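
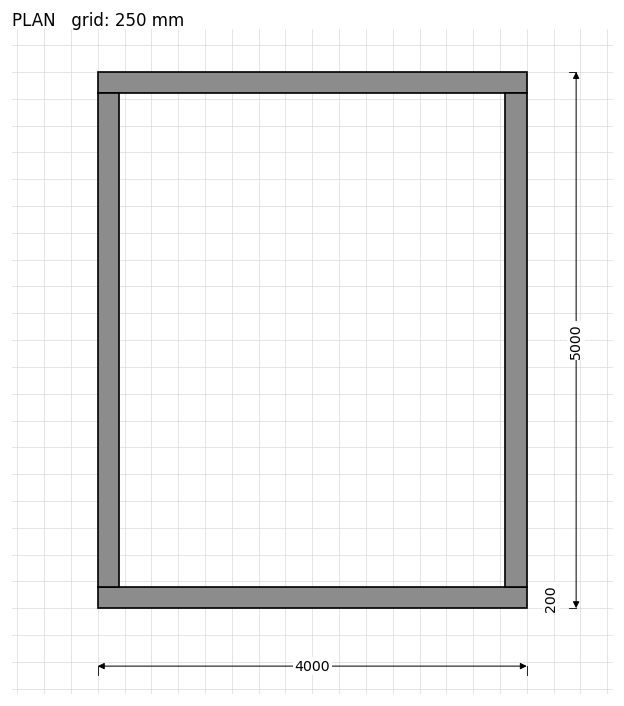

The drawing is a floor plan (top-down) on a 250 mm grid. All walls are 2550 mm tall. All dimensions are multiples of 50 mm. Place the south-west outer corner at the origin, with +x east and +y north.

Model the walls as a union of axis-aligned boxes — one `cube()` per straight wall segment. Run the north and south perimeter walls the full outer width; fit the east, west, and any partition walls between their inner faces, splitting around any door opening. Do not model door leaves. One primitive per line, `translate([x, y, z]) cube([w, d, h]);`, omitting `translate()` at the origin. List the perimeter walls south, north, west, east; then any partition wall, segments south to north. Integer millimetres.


cube([4000, 200, 2550]);
translate([0, 4800, 0]) cube([4000, 200, 2550]);
translate([0, 200, 0]) cube([200, 4600, 2550]);
translate([3800, 200, 0]) cube([200, 4600, 2550]);


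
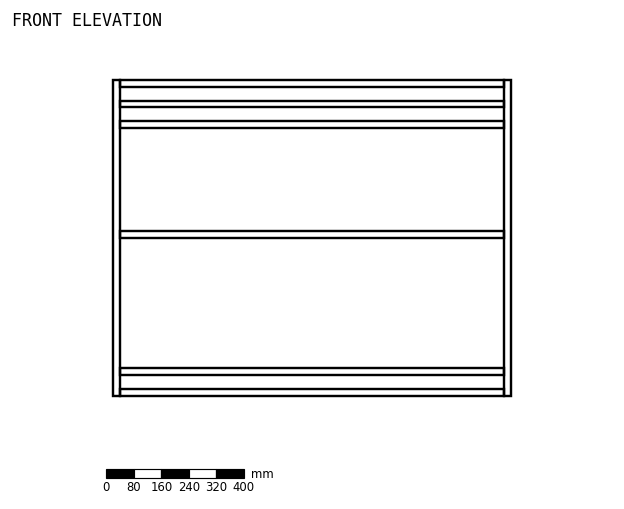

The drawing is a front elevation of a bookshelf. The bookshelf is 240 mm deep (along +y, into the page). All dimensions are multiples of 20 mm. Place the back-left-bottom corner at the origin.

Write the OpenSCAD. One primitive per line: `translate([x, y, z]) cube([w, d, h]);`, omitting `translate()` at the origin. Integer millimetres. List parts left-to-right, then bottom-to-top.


cube([20, 240, 920]);
translate([20, 0, 0]) cube([1120, 240, 20]);
translate([20, 0, 60]) cube([1120, 240, 20]);
translate([20, 0, 460]) cube([1120, 240, 20]);
translate([20, 0, 780]) cube([1120, 240, 20]);
translate([20, 0, 840]) cube([1120, 240, 20]);
translate([20, 0, 900]) cube([1120, 240, 20]);
translate([1140, 0, 0]) cube([20, 240, 920]);


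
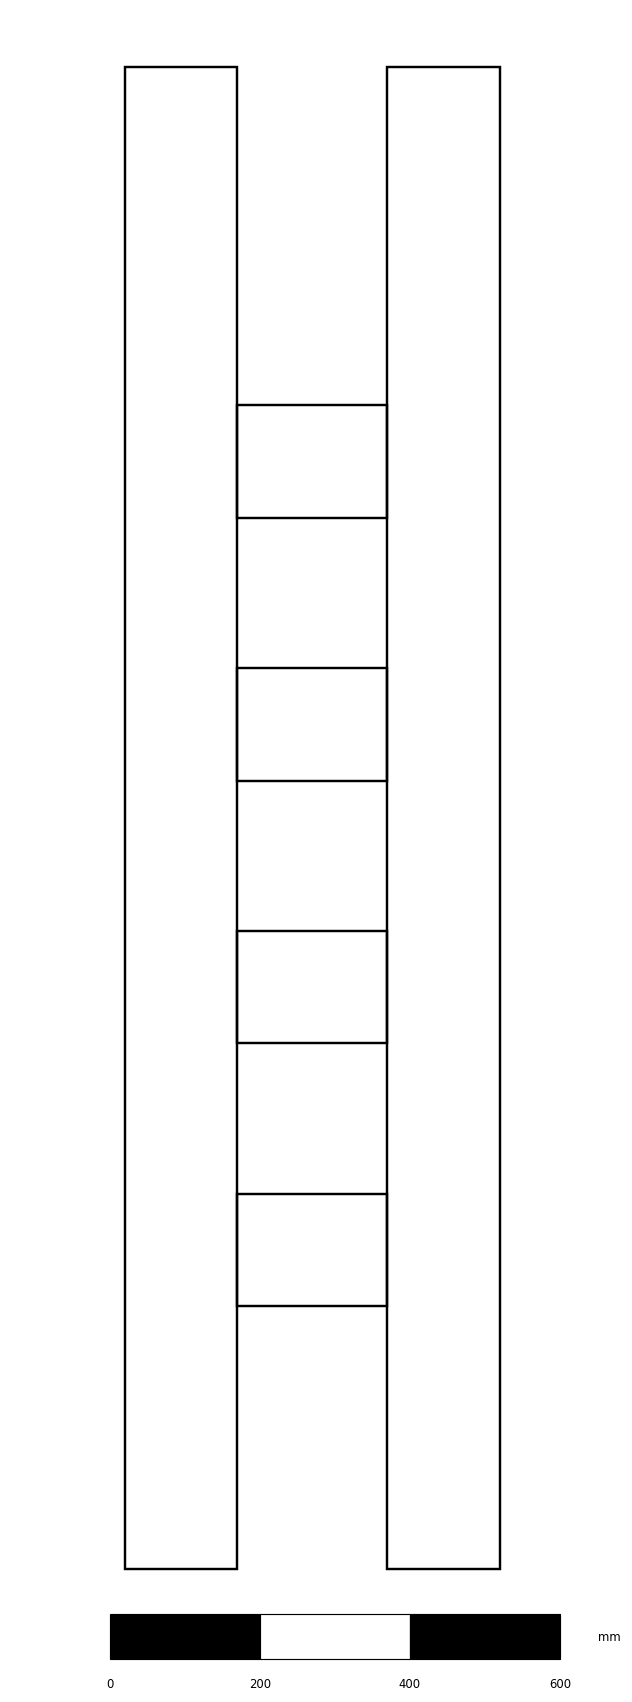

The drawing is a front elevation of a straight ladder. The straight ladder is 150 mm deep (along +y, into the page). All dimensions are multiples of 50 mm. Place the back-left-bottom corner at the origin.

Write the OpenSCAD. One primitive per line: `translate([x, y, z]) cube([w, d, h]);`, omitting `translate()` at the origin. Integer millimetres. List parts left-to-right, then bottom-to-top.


cube([150, 150, 2000]);
translate([150, 0, 350]) cube([200, 150, 150]);
translate([150, 0, 700]) cube([200, 150, 150]);
translate([150, 0, 1050]) cube([200, 150, 150]);
translate([150, 0, 1400]) cube([200, 150, 150]);
translate([350, 0, 0]) cube([150, 150, 2000]);


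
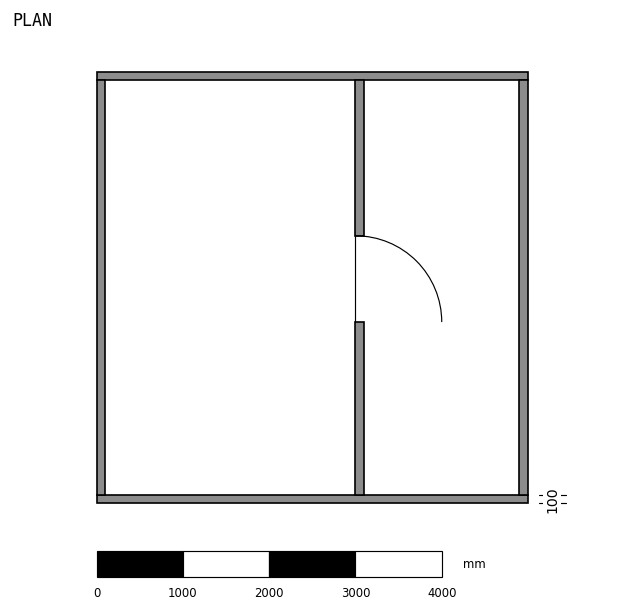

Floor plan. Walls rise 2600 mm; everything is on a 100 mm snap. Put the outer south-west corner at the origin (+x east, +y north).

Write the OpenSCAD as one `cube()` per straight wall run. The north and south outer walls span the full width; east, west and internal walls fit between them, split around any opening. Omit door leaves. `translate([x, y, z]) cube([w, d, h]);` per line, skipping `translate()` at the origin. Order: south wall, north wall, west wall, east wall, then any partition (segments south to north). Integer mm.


cube([5000, 100, 2600]);
translate([0, 4900, 0]) cube([5000, 100, 2600]);
translate([0, 100, 0]) cube([100, 4800, 2600]);
translate([4900, 100, 0]) cube([100, 4800, 2600]);
translate([3000, 100, 0]) cube([100, 2000, 2600]);
translate([3000, 3100, 0]) cube([100, 1800, 2600]);


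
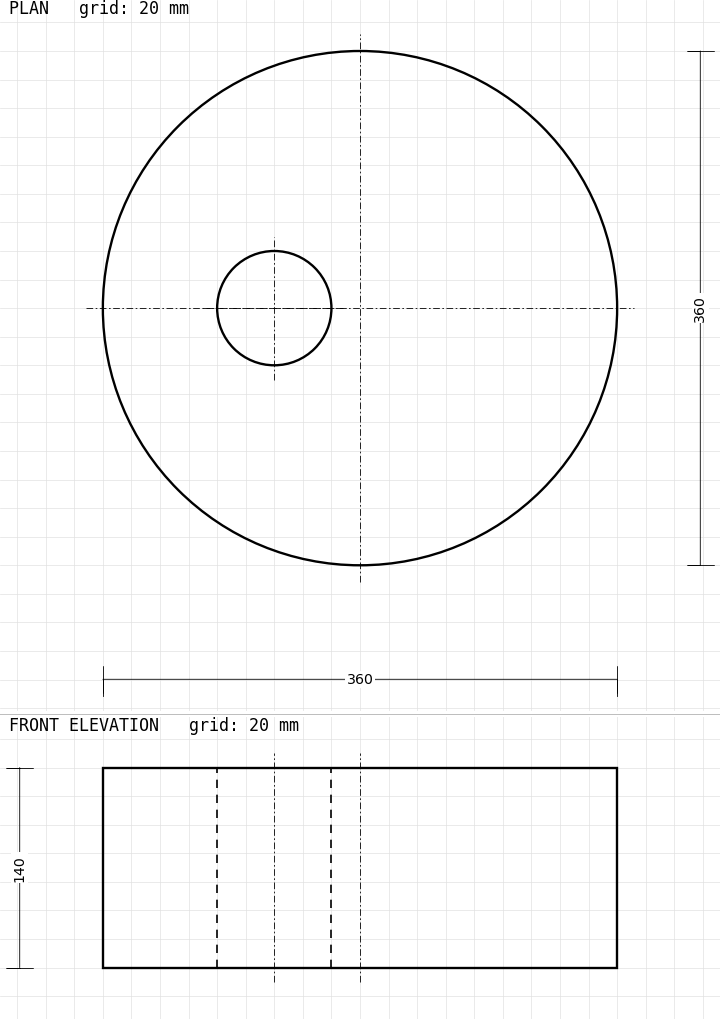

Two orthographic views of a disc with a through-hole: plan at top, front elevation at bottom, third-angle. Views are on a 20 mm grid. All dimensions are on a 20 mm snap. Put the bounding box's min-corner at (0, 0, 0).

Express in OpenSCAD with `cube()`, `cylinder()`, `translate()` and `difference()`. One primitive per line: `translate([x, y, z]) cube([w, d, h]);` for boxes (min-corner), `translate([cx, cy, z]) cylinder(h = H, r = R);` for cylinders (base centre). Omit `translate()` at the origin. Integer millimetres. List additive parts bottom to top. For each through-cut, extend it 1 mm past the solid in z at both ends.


difference() {
  translate([180, 180, 0]) cylinder(h = 140, r = 180);
  translate([120, 180, -1]) cylinder(h = 142, r = 40);
}


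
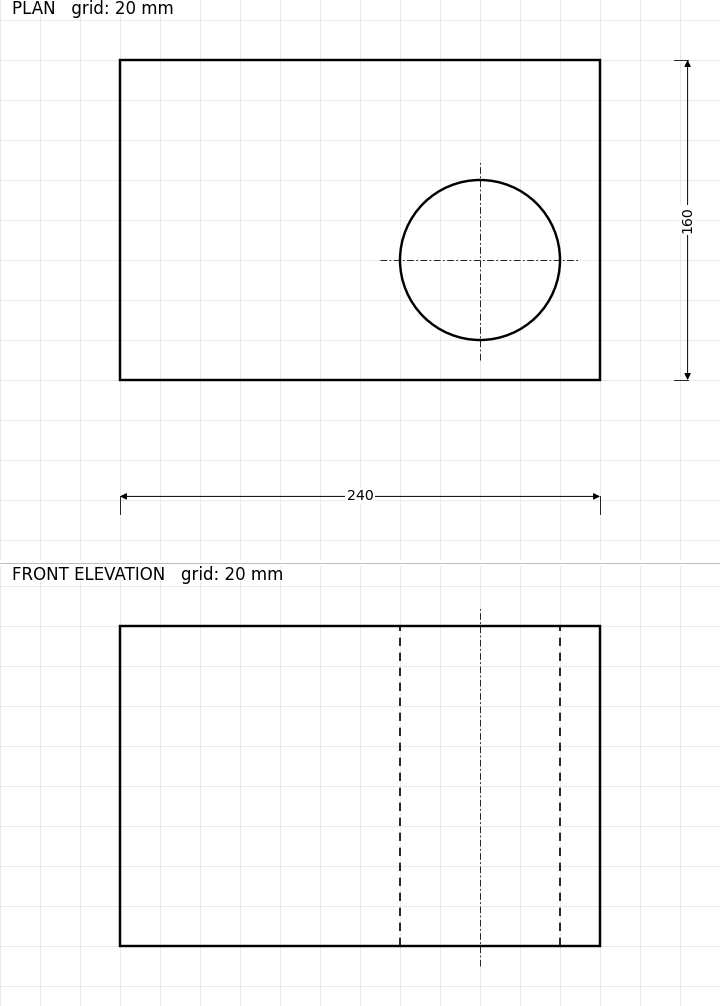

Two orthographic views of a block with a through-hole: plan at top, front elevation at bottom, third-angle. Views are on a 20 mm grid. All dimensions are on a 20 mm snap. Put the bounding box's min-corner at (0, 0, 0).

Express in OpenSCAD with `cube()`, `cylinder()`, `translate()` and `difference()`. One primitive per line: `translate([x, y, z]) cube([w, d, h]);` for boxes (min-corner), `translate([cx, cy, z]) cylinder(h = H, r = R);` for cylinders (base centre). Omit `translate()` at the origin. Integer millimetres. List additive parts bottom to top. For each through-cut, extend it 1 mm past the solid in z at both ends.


difference() {
  cube([240, 160, 160]);
  translate([180, 60, -1]) cylinder(h = 162, r = 40);
}


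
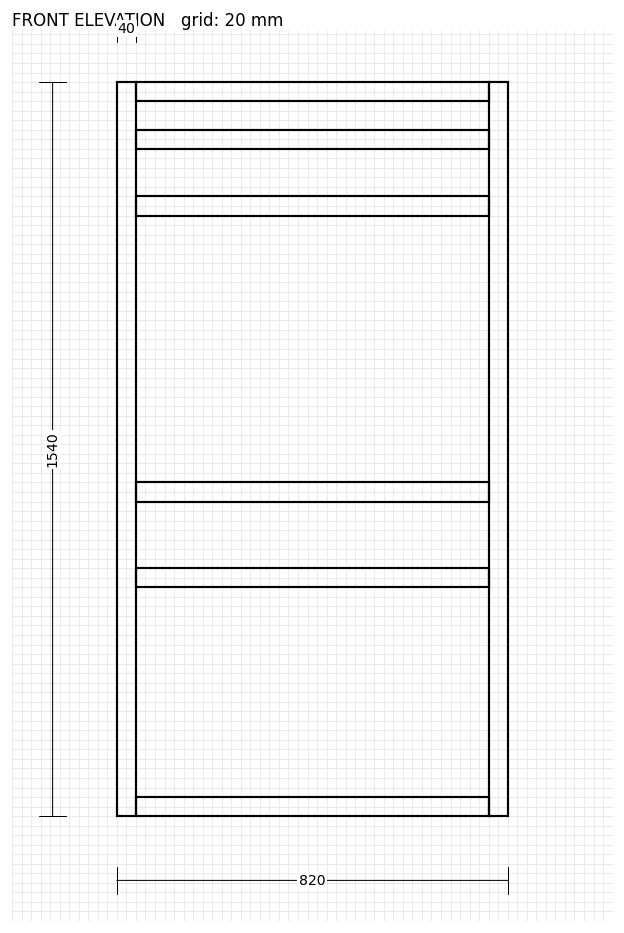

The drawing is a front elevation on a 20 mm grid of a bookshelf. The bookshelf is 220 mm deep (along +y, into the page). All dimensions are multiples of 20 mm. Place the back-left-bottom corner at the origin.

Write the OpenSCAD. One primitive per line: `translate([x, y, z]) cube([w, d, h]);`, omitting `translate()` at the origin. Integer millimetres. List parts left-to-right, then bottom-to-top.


cube([40, 220, 1540]);
translate([40, 0, 0]) cube([740, 220, 40]);
translate([40, 0, 480]) cube([740, 220, 40]);
translate([40, 0, 660]) cube([740, 220, 40]);
translate([40, 0, 1260]) cube([740, 220, 40]);
translate([40, 0, 1400]) cube([740, 220, 40]);
translate([40, 0, 1500]) cube([740, 220, 40]);
translate([780, 0, 0]) cube([40, 220, 1540]);


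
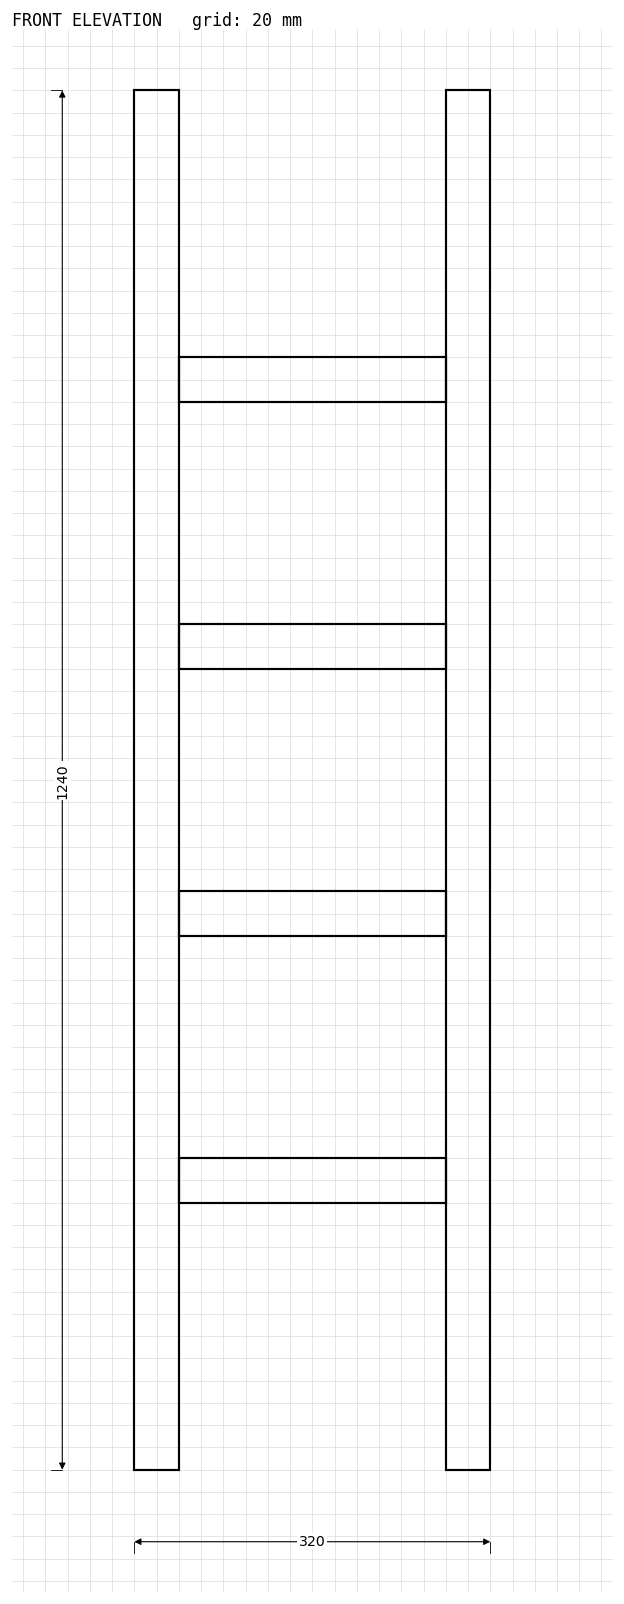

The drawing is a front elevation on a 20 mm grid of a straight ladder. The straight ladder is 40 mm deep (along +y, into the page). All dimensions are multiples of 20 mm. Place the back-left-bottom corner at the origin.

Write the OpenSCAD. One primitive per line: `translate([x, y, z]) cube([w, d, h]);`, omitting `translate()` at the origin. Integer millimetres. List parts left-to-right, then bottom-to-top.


cube([40, 40, 1240]);
translate([40, 0, 240]) cube([240, 40, 40]);
translate([40, 0, 480]) cube([240, 40, 40]);
translate([40, 0, 720]) cube([240, 40, 40]);
translate([40, 0, 960]) cube([240, 40, 40]);
translate([280, 0, 0]) cube([40, 40, 1240]);


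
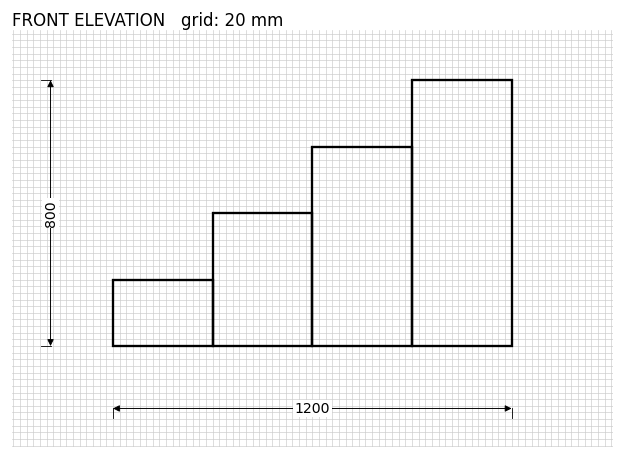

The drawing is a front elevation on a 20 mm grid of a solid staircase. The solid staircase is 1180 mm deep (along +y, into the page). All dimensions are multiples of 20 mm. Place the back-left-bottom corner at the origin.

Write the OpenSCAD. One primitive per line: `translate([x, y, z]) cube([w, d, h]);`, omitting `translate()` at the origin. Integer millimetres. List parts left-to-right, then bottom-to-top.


cube([300, 1180, 200]);
translate([300, 0, 0]) cube([300, 1180, 400]);
translate([600, 0, 0]) cube([300, 1180, 600]);
translate([900, 0, 0]) cube([300, 1180, 800]);


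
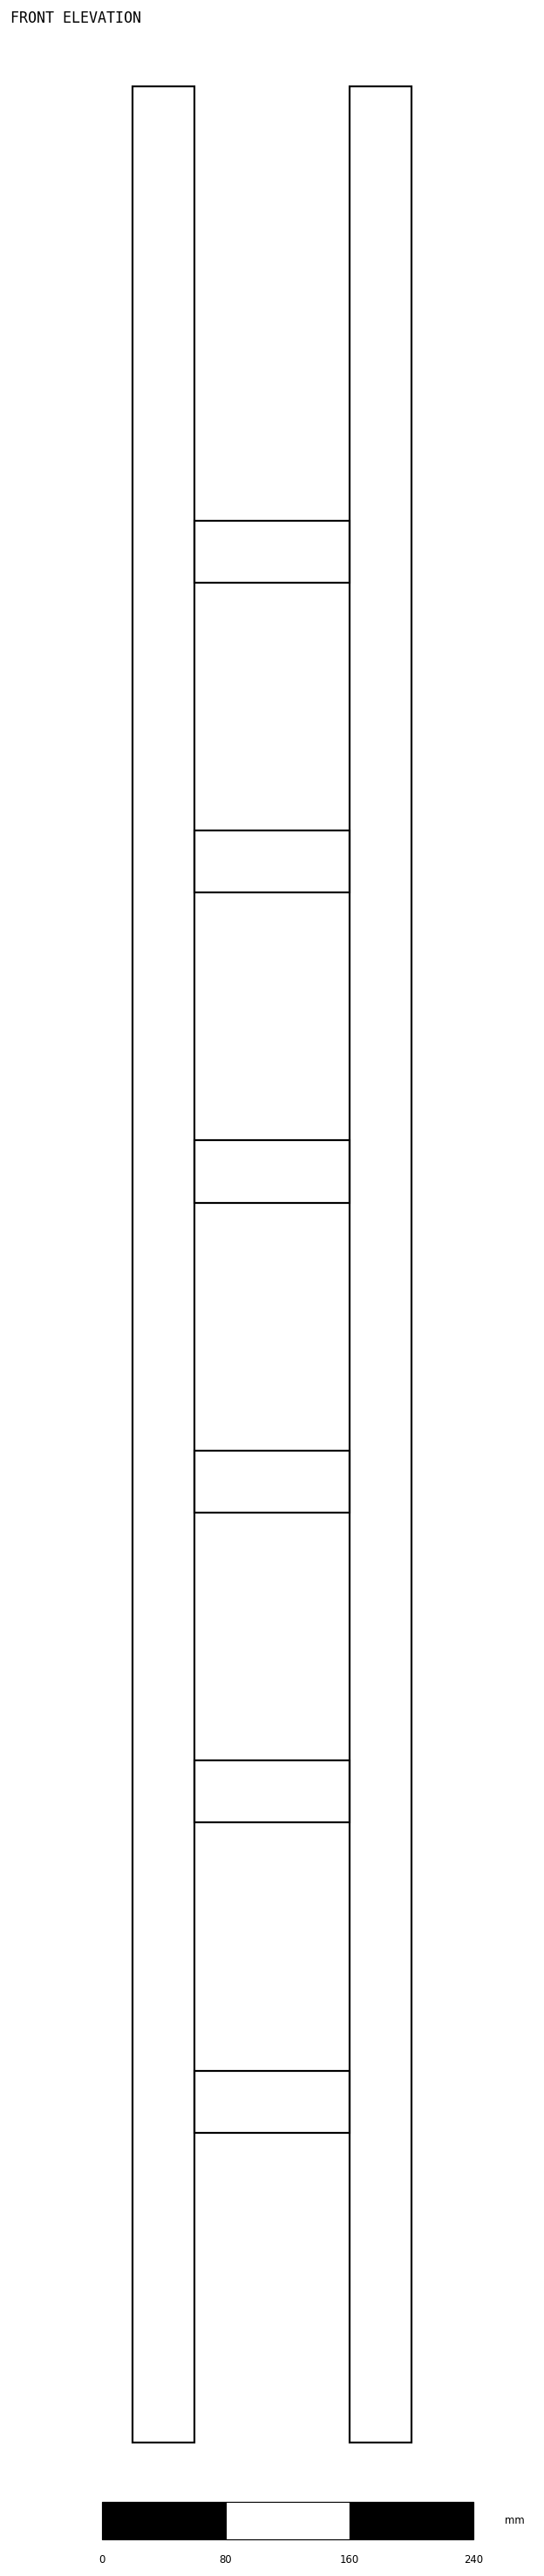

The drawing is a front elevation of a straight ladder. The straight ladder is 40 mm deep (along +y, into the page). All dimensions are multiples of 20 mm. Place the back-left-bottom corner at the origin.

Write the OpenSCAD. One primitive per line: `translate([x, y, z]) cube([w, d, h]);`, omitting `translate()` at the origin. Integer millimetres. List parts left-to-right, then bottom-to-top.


cube([40, 40, 1520]);
translate([40, 0, 200]) cube([100, 40, 40]);
translate([40, 0, 400]) cube([100, 40, 40]);
translate([40, 0, 600]) cube([100, 40, 40]);
translate([40, 0, 800]) cube([100, 40, 40]);
translate([40, 0, 1000]) cube([100, 40, 40]);
translate([40, 0, 1200]) cube([100, 40, 40]);
translate([140, 0, 0]) cube([40, 40, 1520]);


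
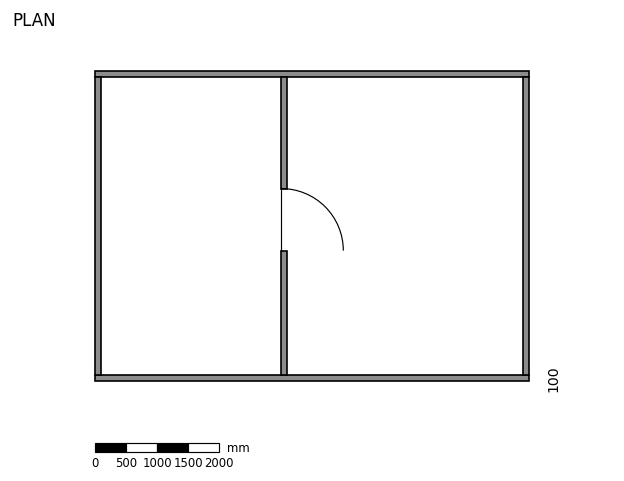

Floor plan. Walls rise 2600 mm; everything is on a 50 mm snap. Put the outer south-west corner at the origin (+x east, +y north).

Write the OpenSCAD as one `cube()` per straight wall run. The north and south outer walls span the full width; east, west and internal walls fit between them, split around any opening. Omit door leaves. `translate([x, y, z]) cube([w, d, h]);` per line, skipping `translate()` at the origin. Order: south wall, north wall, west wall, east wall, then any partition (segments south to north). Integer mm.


cube([7000, 100, 2600]);
translate([0, 4900, 0]) cube([7000, 100, 2600]);
translate([0, 100, 0]) cube([100, 4800, 2600]);
translate([6900, 100, 0]) cube([100, 4800, 2600]);
translate([3000, 100, 0]) cube([100, 2000, 2600]);
translate([3000, 3100, 0]) cube([100, 1800, 2600]);


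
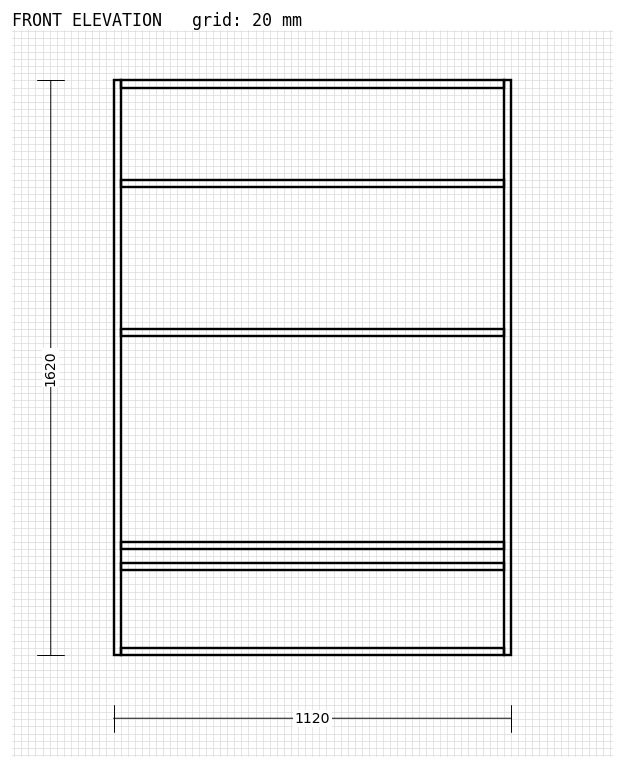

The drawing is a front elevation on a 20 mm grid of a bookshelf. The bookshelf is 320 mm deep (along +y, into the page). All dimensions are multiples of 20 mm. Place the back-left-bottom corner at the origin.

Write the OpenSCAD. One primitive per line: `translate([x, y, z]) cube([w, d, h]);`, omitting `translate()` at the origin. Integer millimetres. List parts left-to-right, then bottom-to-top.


cube([20, 320, 1620]);
translate([20, 0, 0]) cube([1080, 320, 20]);
translate([20, 0, 240]) cube([1080, 320, 20]);
translate([20, 0, 300]) cube([1080, 320, 20]);
translate([20, 0, 900]) cube([1080, 320, 20]);
translate([20, 0, 1320]) cube([1080, 320, 20]);
translate([20, 0, 1600]) cube([1080, 320, 20]);
translate([1100, 0, 0]) cube([20, 320, 1620]);


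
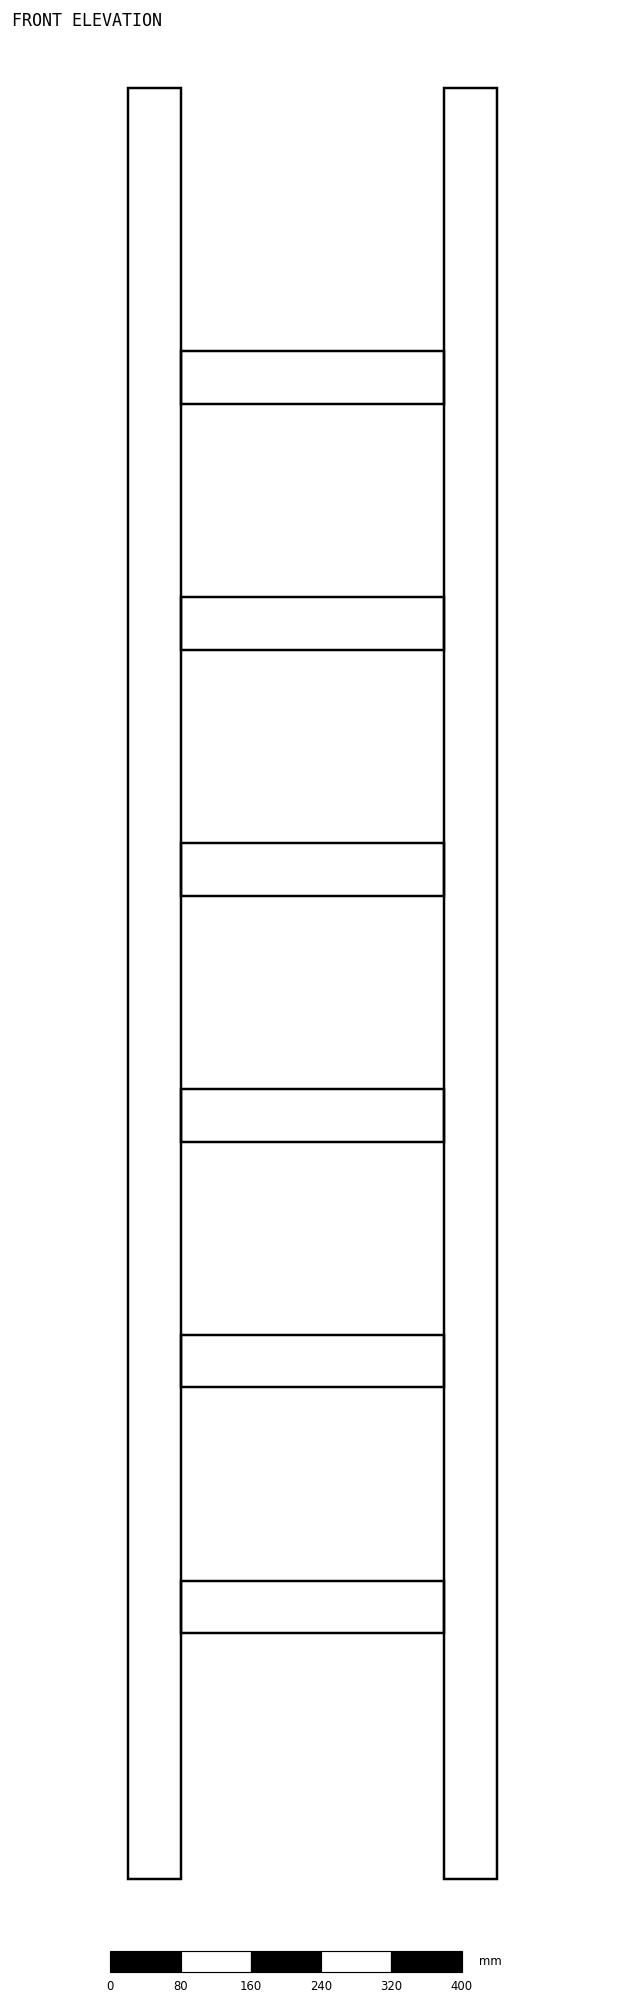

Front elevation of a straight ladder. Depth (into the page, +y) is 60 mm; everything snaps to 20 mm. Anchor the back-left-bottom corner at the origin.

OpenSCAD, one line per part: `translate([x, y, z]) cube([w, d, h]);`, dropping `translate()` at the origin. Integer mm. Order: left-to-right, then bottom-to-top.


cube([60, 60, 2040]);
translate([60, 0, 280]) cube([300, 60, 60]);
translate([60, 0, 560]) cube([300, 60, 60]);
translate([60, 0, 840]) cube([300, 60, 60]);
translate([60, 0, 1120]) cube([300, 60, 60]);
translate([60, 0, 1400]) cube([300, 60, 60]);
translate([60, 0, 1680]) cube([300, 60, 60]);
translate([360, 0, 0]) cube([60, 60, 2040]);


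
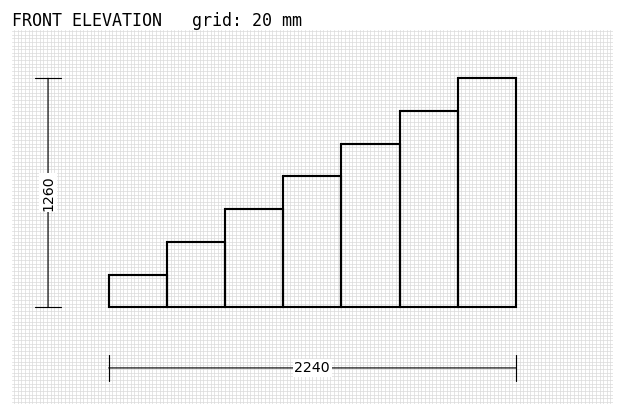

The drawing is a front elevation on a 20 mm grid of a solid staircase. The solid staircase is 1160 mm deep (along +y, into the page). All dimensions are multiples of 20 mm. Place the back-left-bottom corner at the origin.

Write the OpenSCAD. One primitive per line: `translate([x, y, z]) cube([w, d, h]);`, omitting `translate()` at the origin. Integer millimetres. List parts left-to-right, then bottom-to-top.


cube([320, 1160, 180]);
translate([320, 0, 0]) cube([320, 1160, 360]);
translate([640, 0, 0]) cube([320, 1160, 540]);
translate([960, 0, 0]) cube([320, 1160, 720]);
translate([1280, 0, 0]) cube([320, 1160, 900]);
translate([1600, 0, 0]) cube([320, 1160, 1080]);
translate([1920, 0, 0]) cube([320, 1160, 1260]);


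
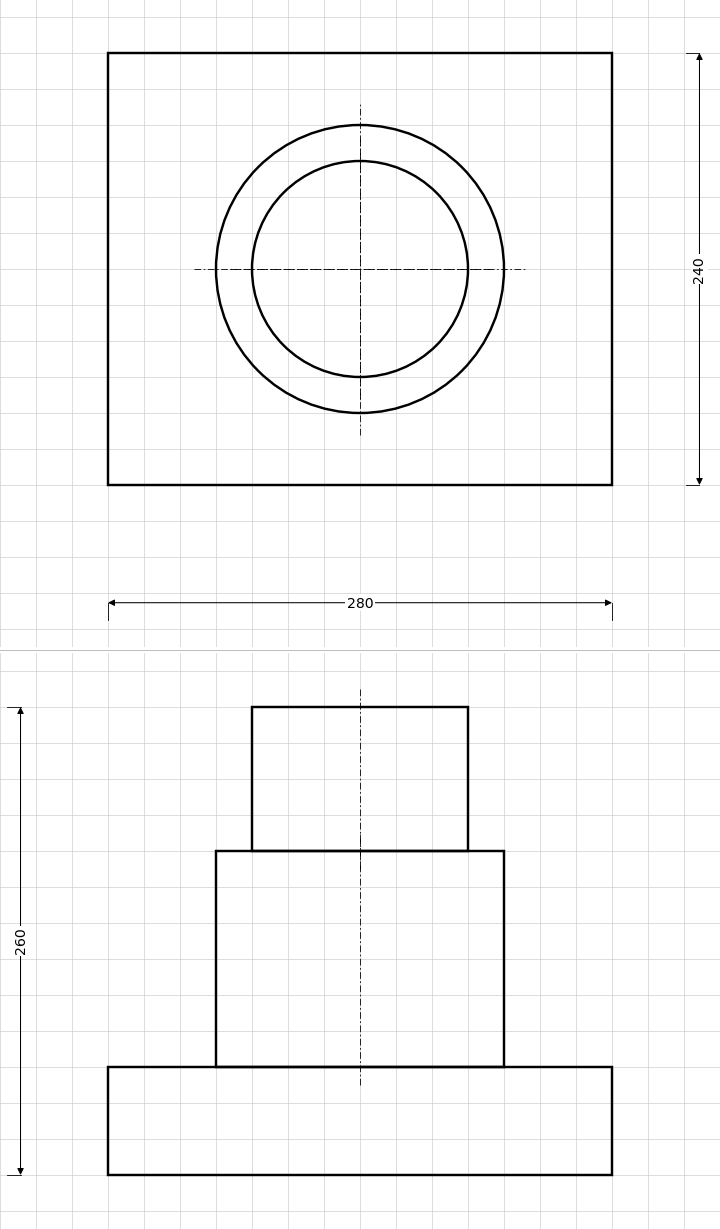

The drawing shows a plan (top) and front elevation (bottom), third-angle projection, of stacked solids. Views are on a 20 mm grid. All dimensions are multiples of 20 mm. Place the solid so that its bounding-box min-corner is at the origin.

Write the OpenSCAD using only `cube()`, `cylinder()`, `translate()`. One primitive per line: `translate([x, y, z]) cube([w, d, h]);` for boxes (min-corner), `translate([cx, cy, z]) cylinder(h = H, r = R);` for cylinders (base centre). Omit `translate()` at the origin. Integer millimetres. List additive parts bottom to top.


cube([280, 240, 60]);
translate([140, 120, 60]) cylinder(h = 120, r = 80);
translate([140, 120, 180]) cylinder(h = 80, r = 60);


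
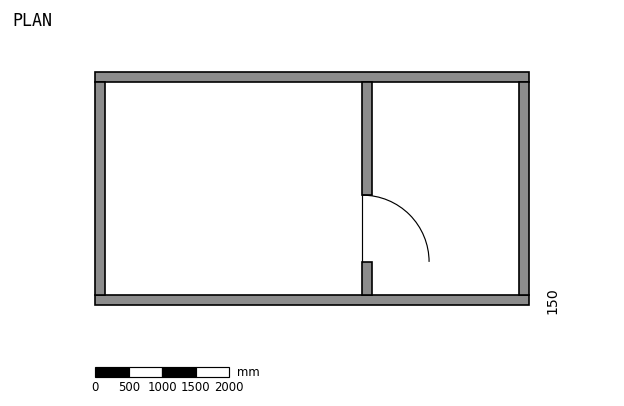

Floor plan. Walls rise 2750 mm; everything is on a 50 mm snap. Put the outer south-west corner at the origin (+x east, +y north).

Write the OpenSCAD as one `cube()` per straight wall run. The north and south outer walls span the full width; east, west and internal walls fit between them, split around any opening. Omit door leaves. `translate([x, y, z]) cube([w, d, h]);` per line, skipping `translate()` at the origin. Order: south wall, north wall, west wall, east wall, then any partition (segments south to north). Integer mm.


cube([6500, 150, 2750]);
translate([0, 3350, 0]) cube([6500, 150, 2750]);
translate([0, 150, 0]) cube([150, 3200, 2750]);
translate([6350, 150, 0]) cube([150, 3200, 2750]);
translate([4000, 150, 0]) cube([150, 500, 2750]);
translate([4000, 1650, 0]) cube([150, 1700, 2750]);


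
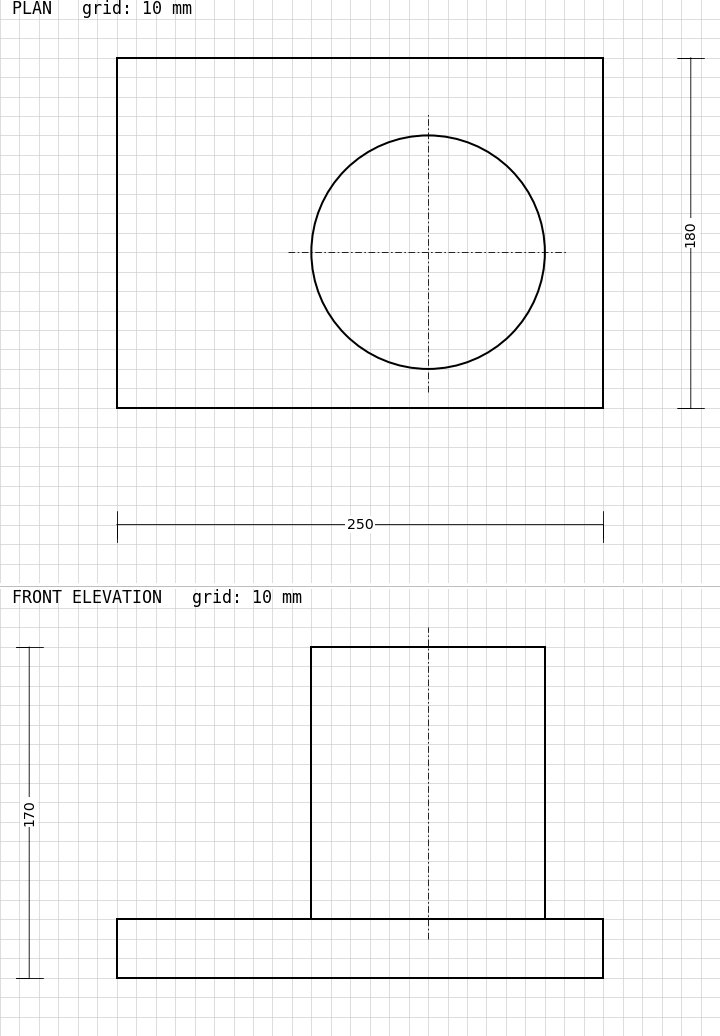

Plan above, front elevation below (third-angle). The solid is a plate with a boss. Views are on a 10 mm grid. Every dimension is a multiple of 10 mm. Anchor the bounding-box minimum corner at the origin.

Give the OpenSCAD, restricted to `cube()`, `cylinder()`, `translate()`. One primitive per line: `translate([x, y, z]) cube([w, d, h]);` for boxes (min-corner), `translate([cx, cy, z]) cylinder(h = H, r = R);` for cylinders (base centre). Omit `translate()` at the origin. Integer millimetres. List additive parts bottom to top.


cube([250, 180, 30]);
translate([160, 80, 30]) cylinder(h = 140, r = 60);


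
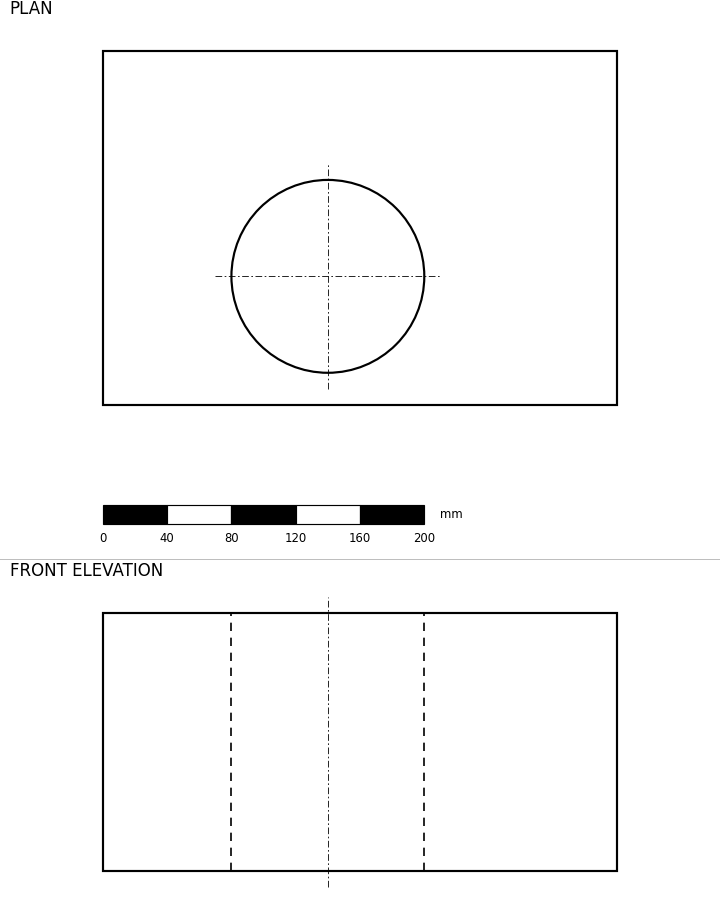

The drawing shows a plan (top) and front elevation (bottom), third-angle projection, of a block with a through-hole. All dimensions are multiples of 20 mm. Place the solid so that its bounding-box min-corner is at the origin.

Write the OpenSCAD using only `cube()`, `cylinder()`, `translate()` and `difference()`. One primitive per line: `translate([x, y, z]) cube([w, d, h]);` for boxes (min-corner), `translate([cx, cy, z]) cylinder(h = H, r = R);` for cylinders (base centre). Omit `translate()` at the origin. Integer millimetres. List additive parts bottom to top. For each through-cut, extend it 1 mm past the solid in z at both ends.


difference() {
  cube([320, 220, 160]);
  translate([140, 80, -1]) cylinder(h = 162, r = 60);
}


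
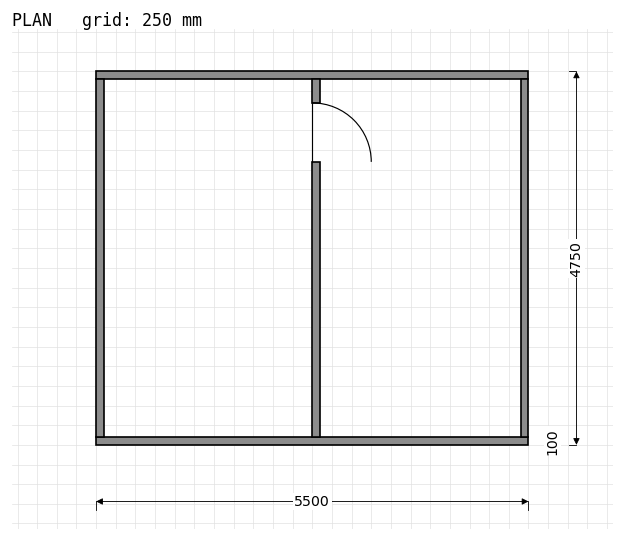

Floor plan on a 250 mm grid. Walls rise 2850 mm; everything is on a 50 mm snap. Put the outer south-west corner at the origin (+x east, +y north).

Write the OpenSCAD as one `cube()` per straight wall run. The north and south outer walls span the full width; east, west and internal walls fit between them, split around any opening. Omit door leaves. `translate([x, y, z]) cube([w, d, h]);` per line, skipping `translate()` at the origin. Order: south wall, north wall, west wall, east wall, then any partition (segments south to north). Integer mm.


cube([5500, 100, 2850]);
translate([0, 4650, 0]) cube([5500, 100, 2850]);
translate([0, 100, 0]) cube([100, 4550, 2850]);
translate([5400, 100, 0]) cube([100, 4550, 2850]);
translate([2750, 100, 0]) cube([100, 3500, 2850]);
translate([2750, 4350, 0]) cube([100, 300, 2850]);


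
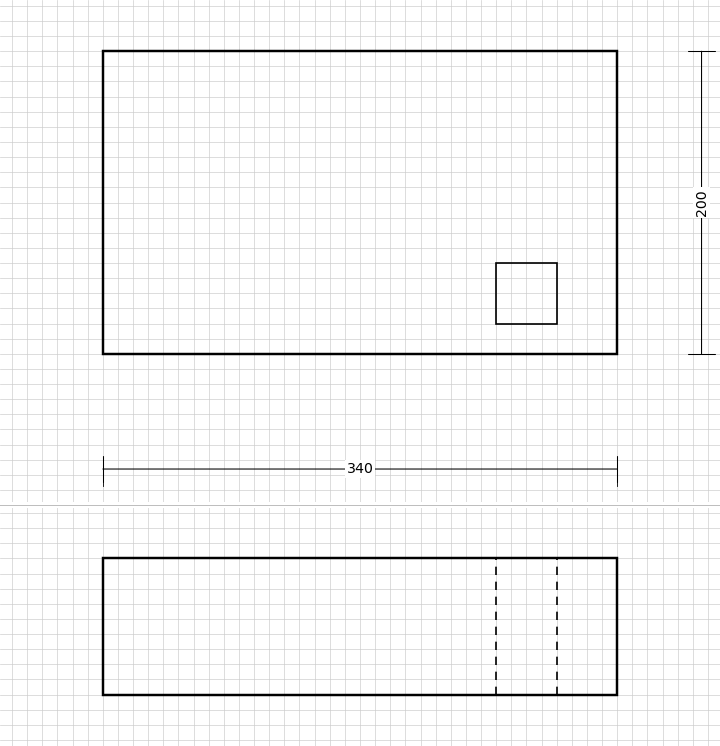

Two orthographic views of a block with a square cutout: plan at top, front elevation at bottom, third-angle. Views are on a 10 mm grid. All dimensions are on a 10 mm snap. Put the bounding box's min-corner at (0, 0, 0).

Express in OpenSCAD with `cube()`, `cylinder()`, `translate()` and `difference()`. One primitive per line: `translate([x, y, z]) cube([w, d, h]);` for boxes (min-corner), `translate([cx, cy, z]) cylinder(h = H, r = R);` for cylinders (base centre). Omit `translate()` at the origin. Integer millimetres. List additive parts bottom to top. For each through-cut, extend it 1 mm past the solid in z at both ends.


difference() {
  cube([340, 200, 90]);
  translate([260, 20, -1]) cube([40, 40, 92]);
}


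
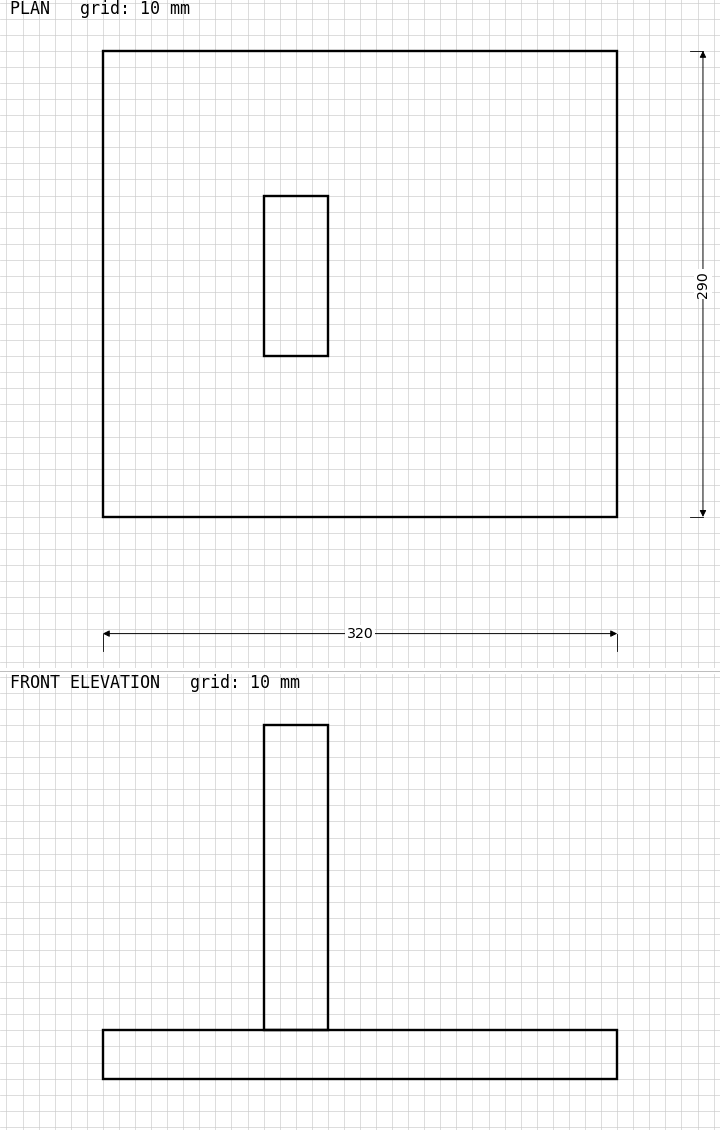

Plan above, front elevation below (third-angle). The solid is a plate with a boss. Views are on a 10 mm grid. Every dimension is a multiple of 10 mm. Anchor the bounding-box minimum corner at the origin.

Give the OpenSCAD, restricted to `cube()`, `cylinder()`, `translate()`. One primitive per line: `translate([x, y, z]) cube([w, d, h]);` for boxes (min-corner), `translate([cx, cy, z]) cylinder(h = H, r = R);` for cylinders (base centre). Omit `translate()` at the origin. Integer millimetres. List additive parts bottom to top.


cube([320, 290, 30]);
translate([100, 100, 30]) cube([40, 100, 190]);


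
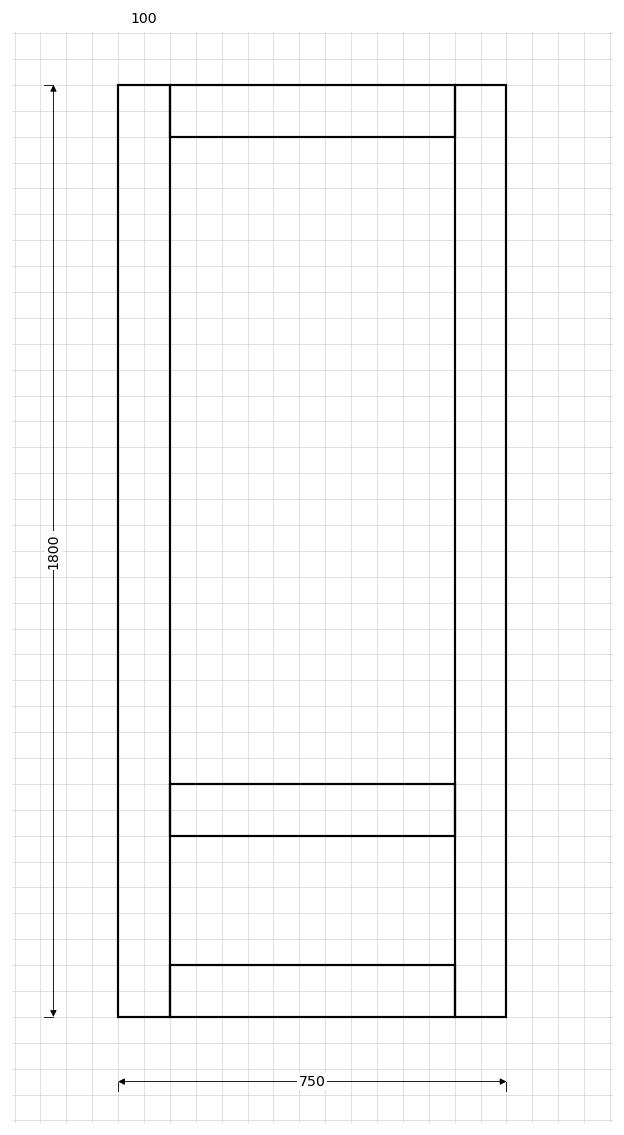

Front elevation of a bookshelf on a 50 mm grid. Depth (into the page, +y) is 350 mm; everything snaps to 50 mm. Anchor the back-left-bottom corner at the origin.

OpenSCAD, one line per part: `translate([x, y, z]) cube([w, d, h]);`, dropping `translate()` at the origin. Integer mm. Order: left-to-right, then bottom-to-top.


cube([100, 350, 1800]);
translate([100, 0, 0]) cube([550, 350, 100]);
translate([100, 0, 350]) cube([550, 350, 100]);
translate([100, 0, 1700]) cube([550, 350, 100]);
translate([650, 0, 0]) cube([100, 350, 1800]);


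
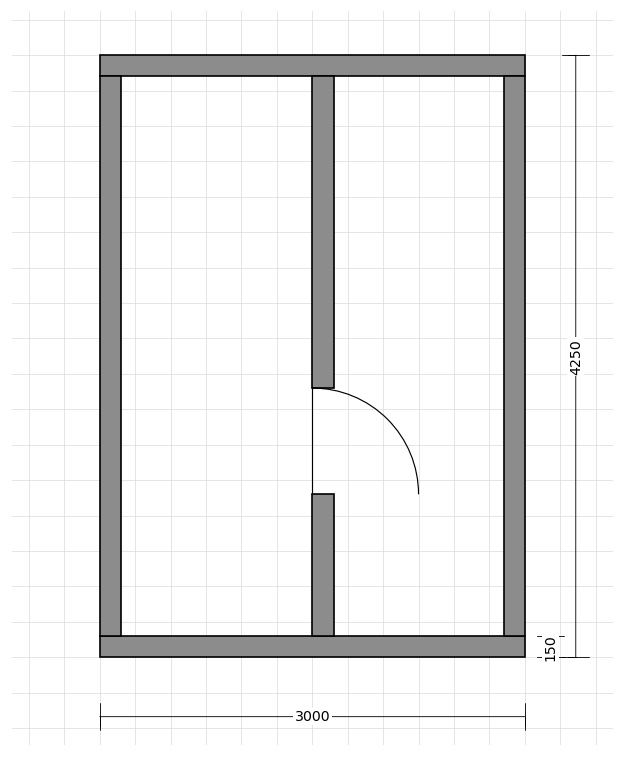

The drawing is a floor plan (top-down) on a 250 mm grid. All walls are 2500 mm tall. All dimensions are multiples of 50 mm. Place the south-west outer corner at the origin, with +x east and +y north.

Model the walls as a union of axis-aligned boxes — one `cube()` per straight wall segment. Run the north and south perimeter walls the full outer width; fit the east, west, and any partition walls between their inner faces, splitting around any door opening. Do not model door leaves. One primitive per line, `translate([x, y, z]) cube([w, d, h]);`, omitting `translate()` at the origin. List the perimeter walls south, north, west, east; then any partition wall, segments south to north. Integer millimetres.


cube([3000, 150, 2500]);
translate([0, 4100, 0]) cube([3000, 150, 2500]);
translate([0, 150, 0]) cube([150, 3950, 2500]);
translate([2850, 150, 0]) cube([150, 3950, 2500]);
translate([1500, 150, 0]) cube([150, 1000, 2500]);
translate([1500, 1900, 0]) cube([150, 2200, 2500]);


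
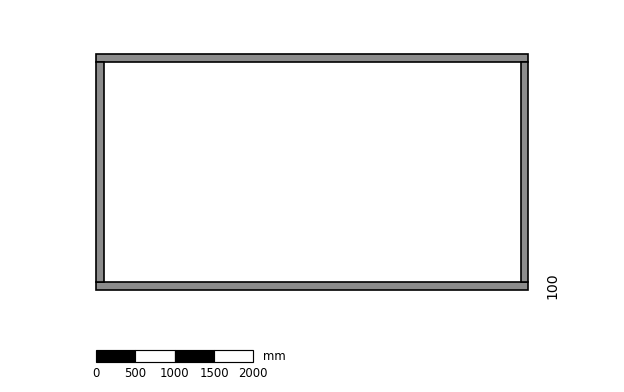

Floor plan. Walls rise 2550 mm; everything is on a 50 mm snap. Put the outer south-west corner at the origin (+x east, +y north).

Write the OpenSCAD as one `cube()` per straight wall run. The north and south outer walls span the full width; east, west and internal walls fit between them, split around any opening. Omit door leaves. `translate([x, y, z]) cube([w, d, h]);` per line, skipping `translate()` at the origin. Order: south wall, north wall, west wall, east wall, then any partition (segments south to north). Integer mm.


cube([5500, 100, 2550]);
translate([0, 2900, 0]) cube([5500, 100, 2550]);
translate([0, 100, 0]) cube([100, 2800, 2550]);
translate([5400, 100, 0]) cube([100, 2800, 2550]);


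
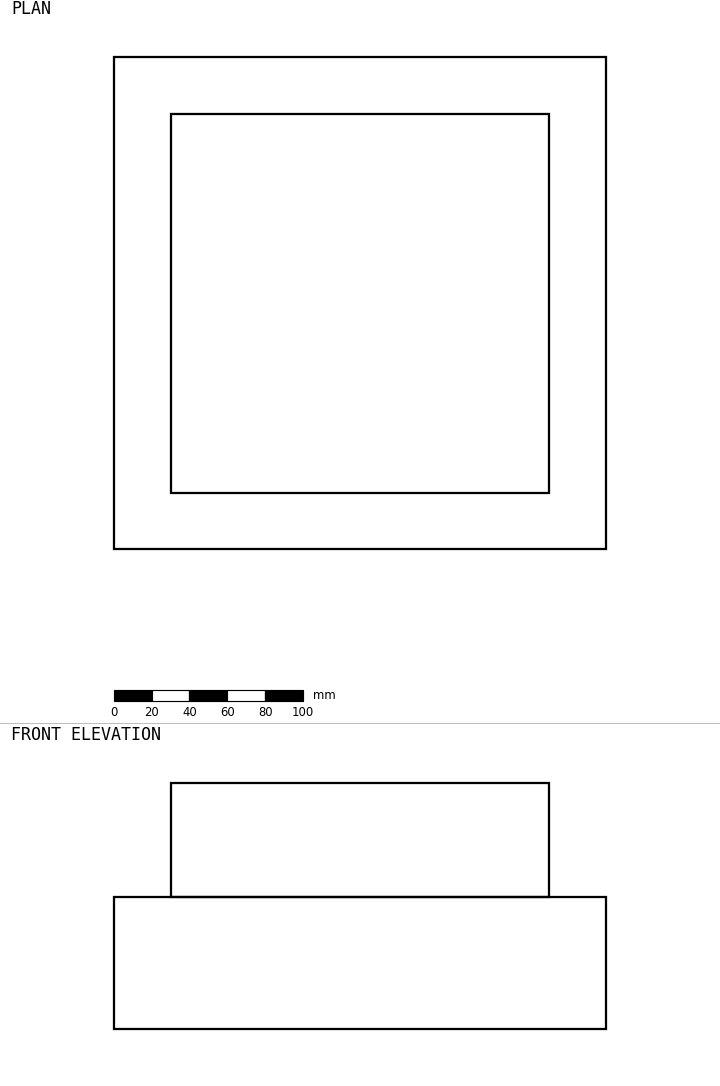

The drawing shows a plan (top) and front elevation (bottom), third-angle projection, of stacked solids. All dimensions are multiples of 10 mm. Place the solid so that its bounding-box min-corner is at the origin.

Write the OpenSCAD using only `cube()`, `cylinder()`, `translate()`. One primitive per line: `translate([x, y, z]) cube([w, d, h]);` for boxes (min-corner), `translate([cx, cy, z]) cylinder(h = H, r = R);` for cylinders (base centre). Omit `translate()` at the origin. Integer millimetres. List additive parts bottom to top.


cube([260, 260, 70]);
translate([30, 30, 70]) cube([200, 200, 60]);


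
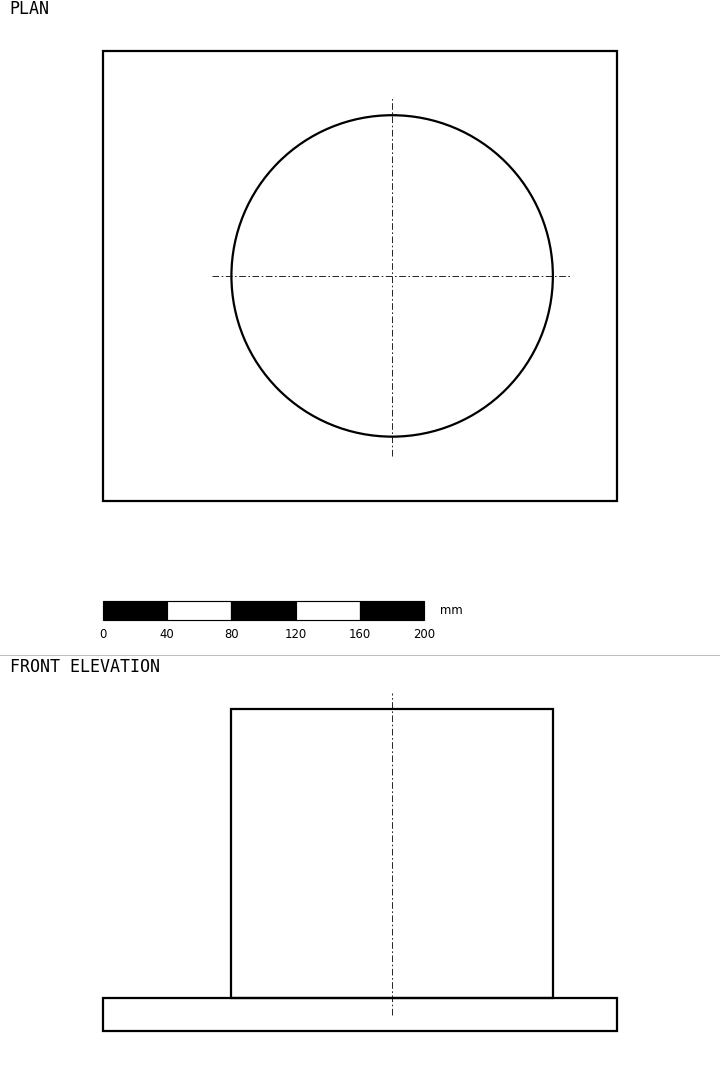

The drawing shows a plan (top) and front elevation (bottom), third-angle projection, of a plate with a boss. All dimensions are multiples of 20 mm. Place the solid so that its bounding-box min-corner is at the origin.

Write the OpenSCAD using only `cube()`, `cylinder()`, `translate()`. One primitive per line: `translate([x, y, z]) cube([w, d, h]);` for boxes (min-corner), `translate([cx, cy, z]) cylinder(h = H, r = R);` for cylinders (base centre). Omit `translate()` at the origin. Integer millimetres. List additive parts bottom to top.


cube([320, 280, 20]);
translate([180, 140, 20]) cylinder(h = 180, r = 100);


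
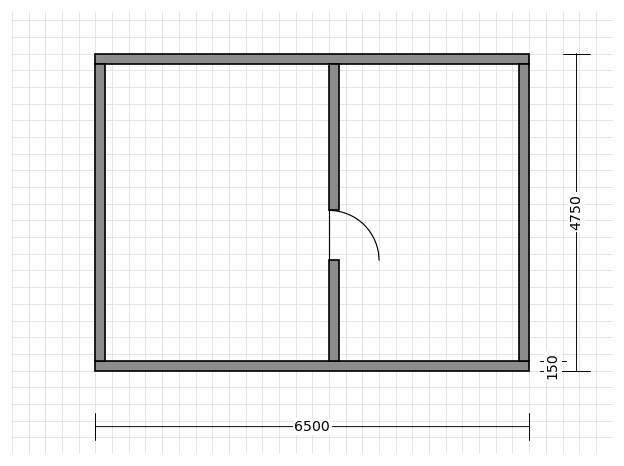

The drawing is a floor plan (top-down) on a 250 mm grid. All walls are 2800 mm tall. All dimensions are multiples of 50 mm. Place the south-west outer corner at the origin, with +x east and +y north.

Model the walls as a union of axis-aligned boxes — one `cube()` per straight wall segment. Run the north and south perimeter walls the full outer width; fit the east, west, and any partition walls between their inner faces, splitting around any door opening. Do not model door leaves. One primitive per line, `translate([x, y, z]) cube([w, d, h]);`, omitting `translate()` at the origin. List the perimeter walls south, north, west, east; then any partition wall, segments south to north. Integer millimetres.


cube([6500, 150, 2800]);
translate([0, 4600, 0]) cube([6500, 150, 2800]);
translate([0, 150, 0]) cube([150, 4450, 2800]);
translate([6350, 150, 0]) cube([150, 4450, 2800]);
translate([3500, 150, 0]) cube([150, 1500, 2800]);
translate([3500, 2400, 0]) cube([150, 2200, 2800]);


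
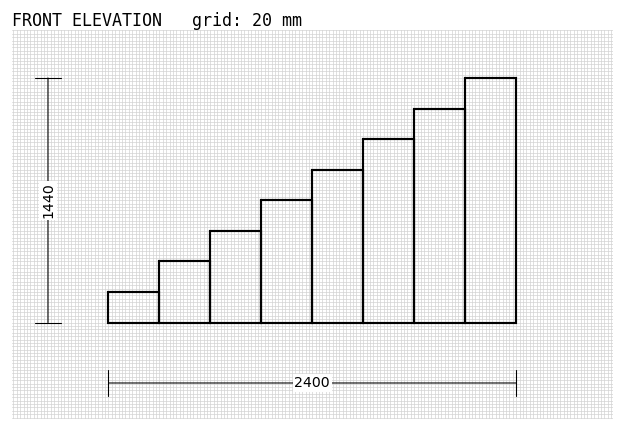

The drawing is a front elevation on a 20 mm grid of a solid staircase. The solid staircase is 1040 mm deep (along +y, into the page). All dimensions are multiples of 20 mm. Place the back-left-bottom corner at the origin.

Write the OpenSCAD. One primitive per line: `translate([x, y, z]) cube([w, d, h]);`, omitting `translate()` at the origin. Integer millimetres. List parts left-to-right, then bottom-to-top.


cube([300, 1040, 180]);
translate([300, 0, 0]) cube([300, 1040, 360]);
translate([600, 0, 0]) cube([300, 1040, 540]);
translate([900, 0, 0]) cube([300, 1040, 720]);
translate([1200, 0, 0]) cube([300, 1040, 900]);
translate([1500, 0, 0]) cube([300, 1040, 1080]);
translate([1800, 0, 0]) cube([300, 1040, 1260]);
translate([2100, 0, 0]) cube([300, 1040, 1440]);


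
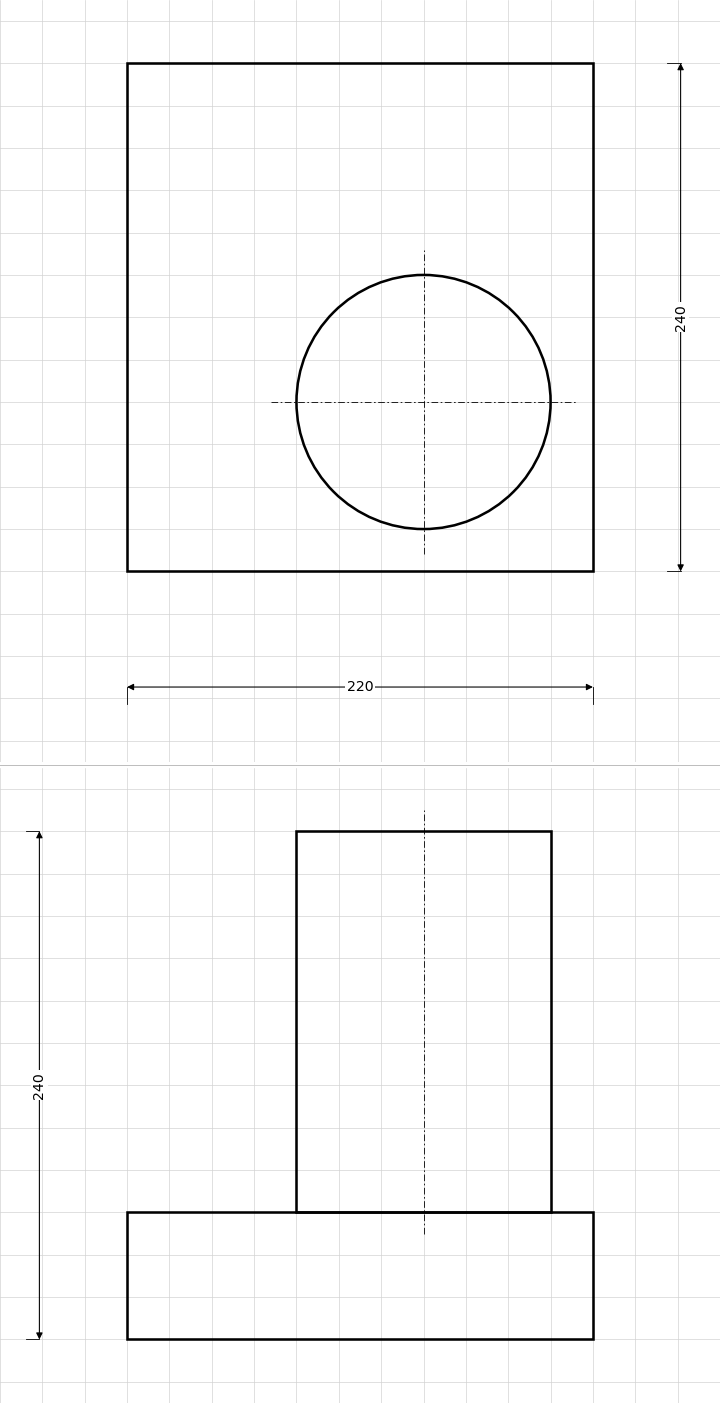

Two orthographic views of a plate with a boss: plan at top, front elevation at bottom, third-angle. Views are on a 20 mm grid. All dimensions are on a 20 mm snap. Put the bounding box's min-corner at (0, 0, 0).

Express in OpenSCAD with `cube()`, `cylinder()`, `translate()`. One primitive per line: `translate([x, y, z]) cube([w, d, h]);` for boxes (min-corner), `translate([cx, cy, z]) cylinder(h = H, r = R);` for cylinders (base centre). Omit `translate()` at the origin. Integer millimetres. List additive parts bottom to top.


cube([220, 240, 60]);
translate([140, 80, 60]) cylinder(h = 180, r = 60);


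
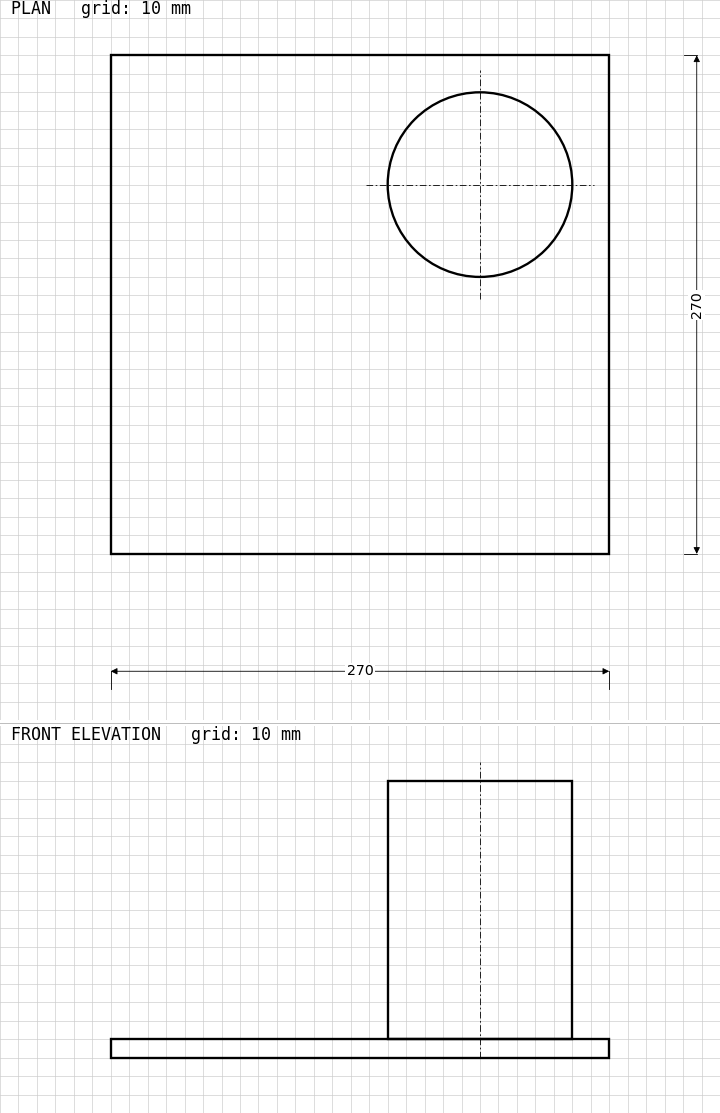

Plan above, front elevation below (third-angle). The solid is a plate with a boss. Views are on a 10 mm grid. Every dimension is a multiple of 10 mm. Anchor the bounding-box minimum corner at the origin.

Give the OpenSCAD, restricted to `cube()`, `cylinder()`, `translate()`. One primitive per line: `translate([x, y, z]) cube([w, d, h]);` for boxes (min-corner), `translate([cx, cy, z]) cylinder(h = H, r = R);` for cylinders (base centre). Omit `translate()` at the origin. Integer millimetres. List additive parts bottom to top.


cube([270, 270, 10]);
translate([200, 200, 10]) cylinder(h = 140, r = 50);


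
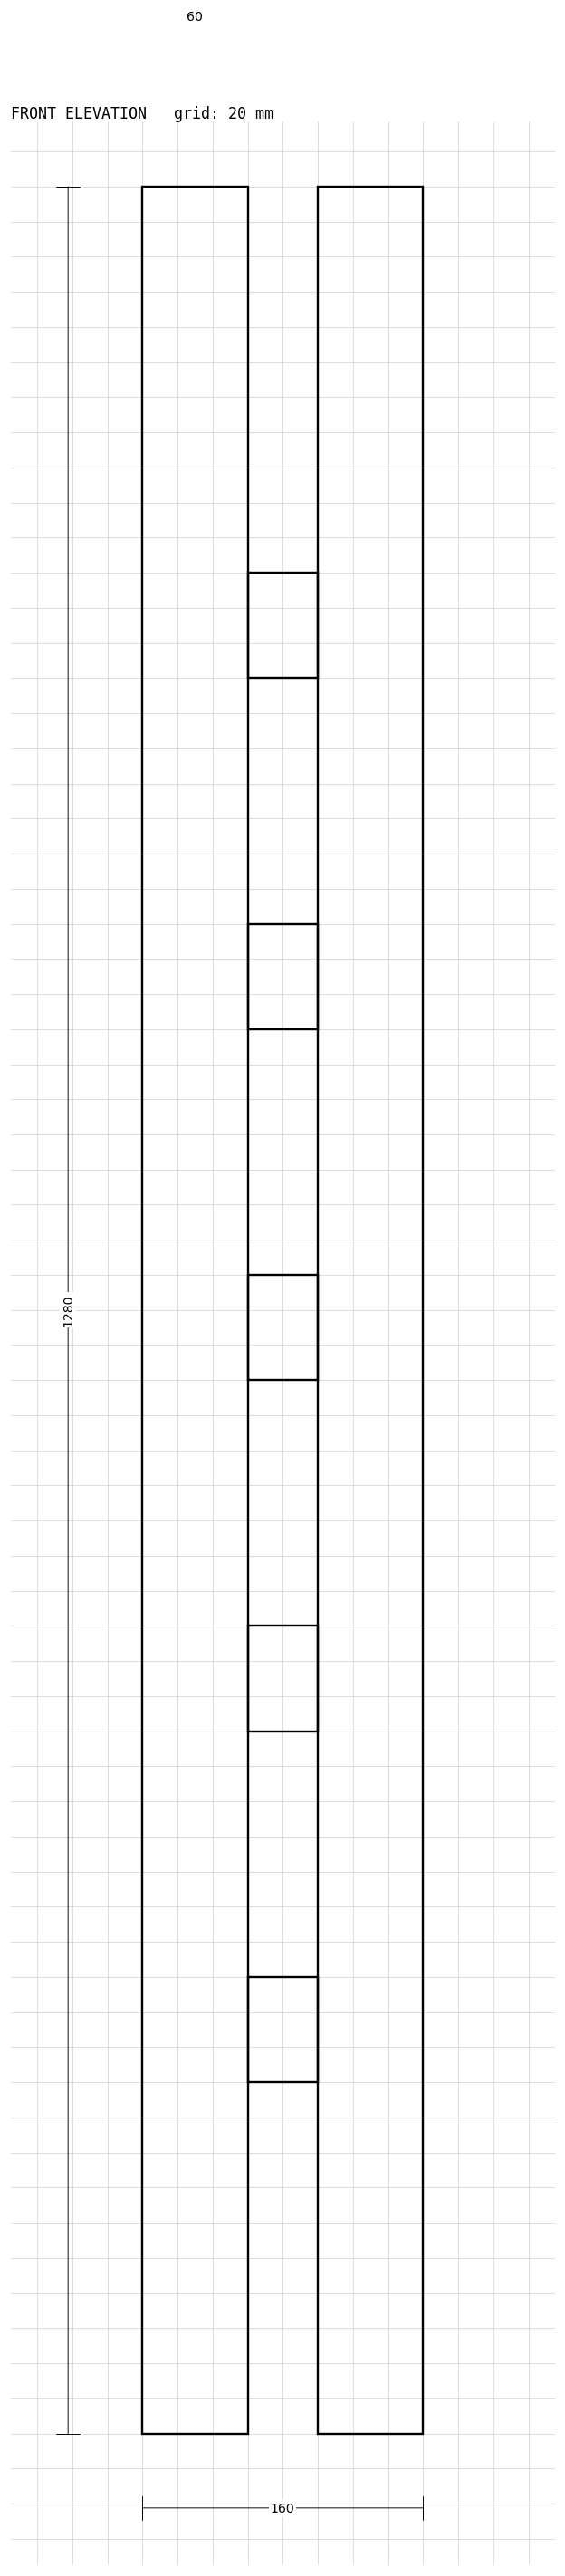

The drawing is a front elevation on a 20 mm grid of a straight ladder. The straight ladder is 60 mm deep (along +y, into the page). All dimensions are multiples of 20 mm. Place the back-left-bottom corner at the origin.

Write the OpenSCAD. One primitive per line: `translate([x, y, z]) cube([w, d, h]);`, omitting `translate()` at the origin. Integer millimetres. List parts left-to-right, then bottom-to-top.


cube([60, 60, 1280]);
translate([60, 0, 200]) cube([40, 60, 60]);
translate([60, 0, 400]) cube([40, 60, 60]);
translate([60, 0, 600]) cube([40, 60, 60]);
translate([60, 0, 800]) cube([40, 60, 60]);
translate([60, 0, 1000]) cube([40, 60, 60]);
translate([100, 0, 0]) cube([60, 60, 1280]);


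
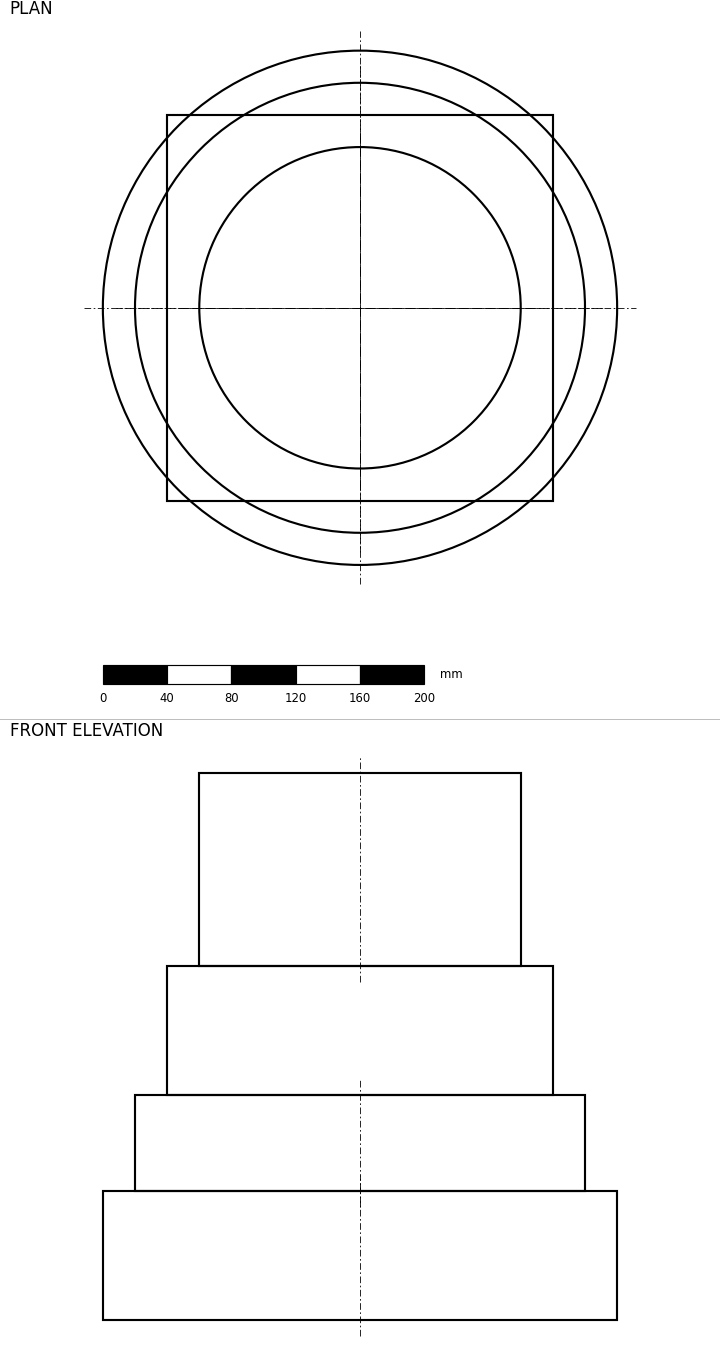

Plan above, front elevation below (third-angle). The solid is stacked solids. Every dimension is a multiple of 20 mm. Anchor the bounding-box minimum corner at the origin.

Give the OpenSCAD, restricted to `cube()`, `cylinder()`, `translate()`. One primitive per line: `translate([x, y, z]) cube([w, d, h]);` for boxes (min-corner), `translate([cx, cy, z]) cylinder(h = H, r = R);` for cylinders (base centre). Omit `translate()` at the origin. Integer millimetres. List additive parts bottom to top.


translate([160, 160, 0]) cylinder(h = 80, r = 160);
translate([160, 160, 80]) cylinder(h = 60, r = 140);
translate([40, 40, 140]) cube([240, 240, 80]);
translate([160, 160, 220]) cylinder(h = 120, r = 100);


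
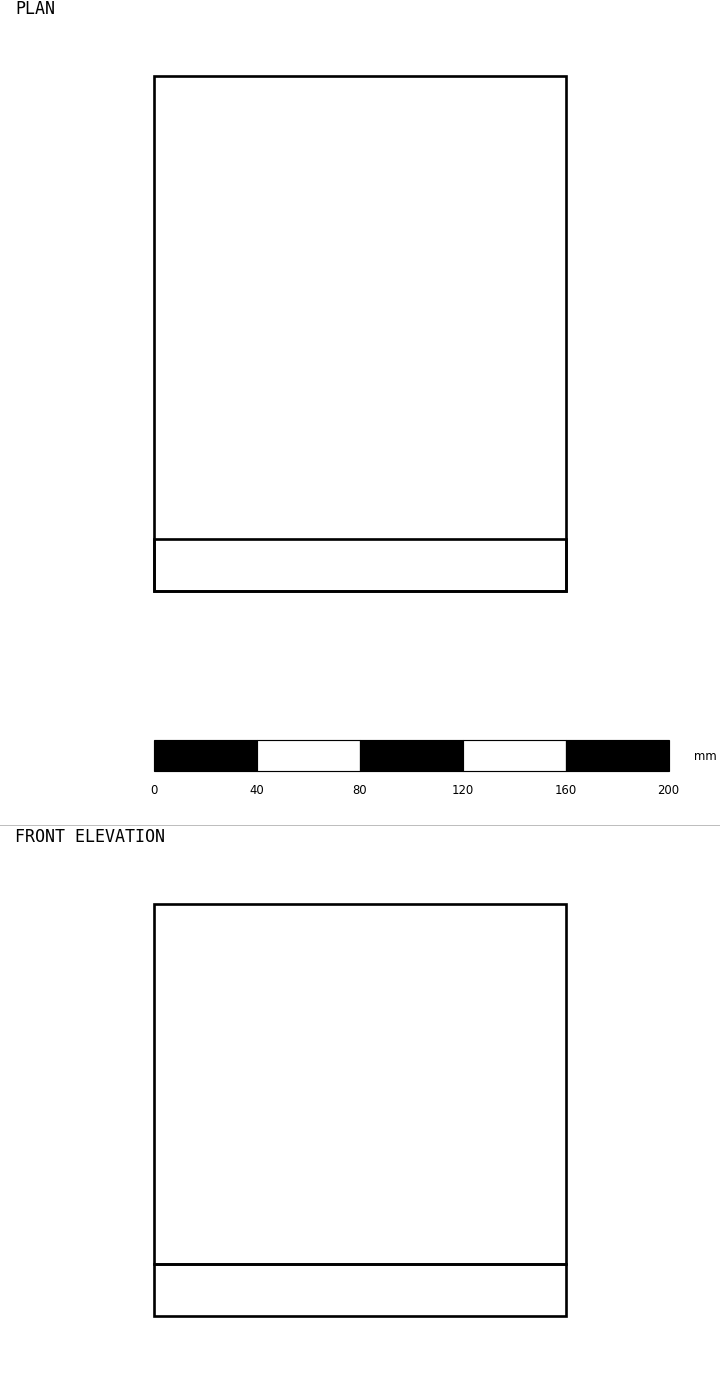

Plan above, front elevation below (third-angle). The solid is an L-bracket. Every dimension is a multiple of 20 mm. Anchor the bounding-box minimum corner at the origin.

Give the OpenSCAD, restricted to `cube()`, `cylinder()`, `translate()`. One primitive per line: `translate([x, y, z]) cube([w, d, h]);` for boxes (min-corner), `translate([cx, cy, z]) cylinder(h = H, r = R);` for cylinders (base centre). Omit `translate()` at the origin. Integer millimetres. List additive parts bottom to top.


cube([160, 200, 20]);
translate([0, 0, 20]) cube([160, 20, 140]);
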